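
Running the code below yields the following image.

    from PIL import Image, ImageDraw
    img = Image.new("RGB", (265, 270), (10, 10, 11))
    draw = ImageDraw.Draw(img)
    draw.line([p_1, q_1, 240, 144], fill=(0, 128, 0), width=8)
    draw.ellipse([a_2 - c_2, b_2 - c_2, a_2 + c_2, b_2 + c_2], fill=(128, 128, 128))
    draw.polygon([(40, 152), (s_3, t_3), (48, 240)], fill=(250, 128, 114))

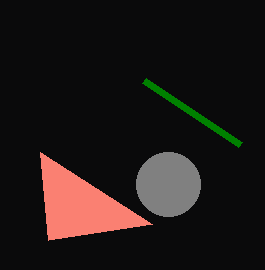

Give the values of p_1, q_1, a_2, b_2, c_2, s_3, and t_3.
p_1 = 144; q_1 = 80; a_2 = 168; b_2 = 184; c_2 = 32; s_3 = 152; t_3 = 224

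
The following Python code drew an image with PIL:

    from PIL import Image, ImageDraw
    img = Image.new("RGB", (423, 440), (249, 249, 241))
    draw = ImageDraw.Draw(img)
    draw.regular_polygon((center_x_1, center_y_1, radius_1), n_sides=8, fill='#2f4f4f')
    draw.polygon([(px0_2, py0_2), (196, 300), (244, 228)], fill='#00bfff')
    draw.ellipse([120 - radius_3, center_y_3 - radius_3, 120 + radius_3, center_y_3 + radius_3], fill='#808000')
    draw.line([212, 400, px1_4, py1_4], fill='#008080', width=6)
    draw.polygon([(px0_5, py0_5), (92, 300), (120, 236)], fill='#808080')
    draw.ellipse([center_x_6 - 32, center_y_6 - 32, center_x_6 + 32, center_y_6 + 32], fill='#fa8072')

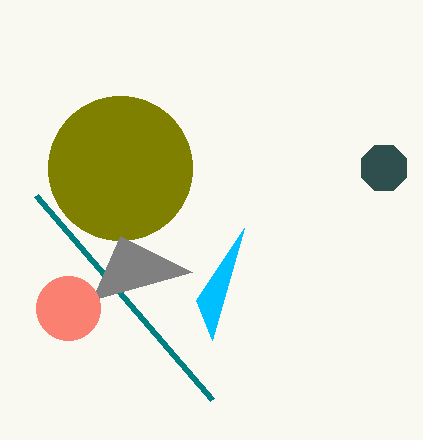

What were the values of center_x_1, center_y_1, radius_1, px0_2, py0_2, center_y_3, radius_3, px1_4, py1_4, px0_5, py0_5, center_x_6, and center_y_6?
center_x_1 = 384
center_y_1 = 168
radius_1 = 24
px0_2 = 212
py0_2 = 340
center_y_3 = 168
radius_3 = 72
px1_4 = 36
py1_4 = 196
px0_5 = 192
py0_5 = 272
center_x_6 = 68
center_y_6 = 308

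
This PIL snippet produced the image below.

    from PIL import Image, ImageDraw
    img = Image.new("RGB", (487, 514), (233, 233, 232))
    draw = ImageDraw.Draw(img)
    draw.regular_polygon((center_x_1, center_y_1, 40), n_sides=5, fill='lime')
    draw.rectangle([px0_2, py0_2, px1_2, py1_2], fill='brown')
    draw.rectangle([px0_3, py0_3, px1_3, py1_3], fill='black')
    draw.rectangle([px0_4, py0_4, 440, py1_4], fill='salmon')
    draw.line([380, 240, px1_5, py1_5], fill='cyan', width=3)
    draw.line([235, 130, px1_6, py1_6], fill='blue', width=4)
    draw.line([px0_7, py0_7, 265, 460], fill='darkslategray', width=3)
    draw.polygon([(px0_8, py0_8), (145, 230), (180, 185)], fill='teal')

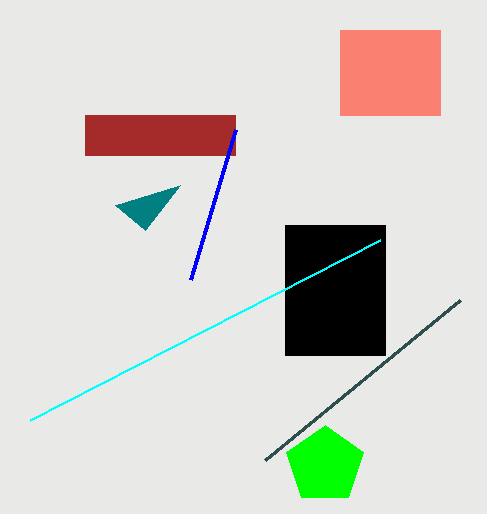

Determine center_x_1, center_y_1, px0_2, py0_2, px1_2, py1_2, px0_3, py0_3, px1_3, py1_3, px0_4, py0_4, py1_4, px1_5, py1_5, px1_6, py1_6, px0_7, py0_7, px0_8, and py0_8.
center_x_1 = 325, center_y_1 = 465, px0_2 = 85, py0_2 = 115, px1_2 = 235, py1_2 = 155, px0_3 = 285, py0_3 = 225, px1_3 = 385, py1_3 = 355, px0_4 = 340, py0_4 = 30, py1_4 = 115, px1_5 = 30, py1_5 = 420, px1_6 = 190, py1_6 = 280, px0_7 = 460, py0_7 = 300, px0_8 = 115, py0_8 = 205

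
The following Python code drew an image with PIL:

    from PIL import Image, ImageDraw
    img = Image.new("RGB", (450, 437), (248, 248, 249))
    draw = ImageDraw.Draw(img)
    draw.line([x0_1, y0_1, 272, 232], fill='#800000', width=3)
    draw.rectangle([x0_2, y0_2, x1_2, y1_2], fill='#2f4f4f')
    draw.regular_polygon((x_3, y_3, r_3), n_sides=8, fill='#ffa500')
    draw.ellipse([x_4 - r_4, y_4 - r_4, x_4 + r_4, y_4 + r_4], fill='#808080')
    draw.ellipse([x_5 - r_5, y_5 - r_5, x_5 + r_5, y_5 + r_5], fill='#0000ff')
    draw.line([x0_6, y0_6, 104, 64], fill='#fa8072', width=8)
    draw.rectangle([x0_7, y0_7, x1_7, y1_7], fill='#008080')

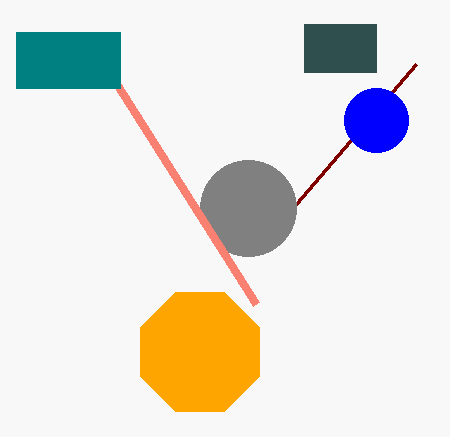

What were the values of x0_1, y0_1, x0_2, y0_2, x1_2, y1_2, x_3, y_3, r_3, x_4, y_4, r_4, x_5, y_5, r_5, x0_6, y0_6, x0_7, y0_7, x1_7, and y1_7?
x0_1 = 416
y0_1 = 64
x0_2 = 304
y0_2 = 24
x1_2 = 376
y1_2 = 72
x_3 = 200
y_3 = 352
r_3 = 64
x_4 = 248
y_4 = 208
r_4 = 48
x_5 = 376
y_5 = 120
r_5 = 32
x0_6 = 256
y0_6 = 304
x0_7 = 16
y0_7 = 32
x1_7 = 120
y1_7 = 88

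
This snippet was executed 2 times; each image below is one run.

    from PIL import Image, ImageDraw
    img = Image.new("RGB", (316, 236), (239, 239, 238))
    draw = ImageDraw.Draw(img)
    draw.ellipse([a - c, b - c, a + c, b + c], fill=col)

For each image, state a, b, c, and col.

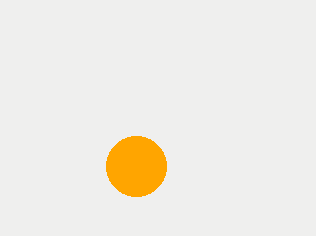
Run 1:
a = 136
b = 166
c = 30
col = 'orange'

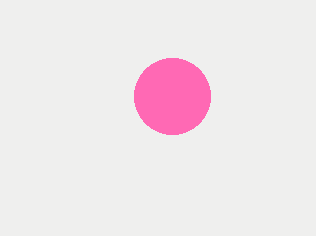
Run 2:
a = 172
b = 96
c = 38
col = 'hotpink'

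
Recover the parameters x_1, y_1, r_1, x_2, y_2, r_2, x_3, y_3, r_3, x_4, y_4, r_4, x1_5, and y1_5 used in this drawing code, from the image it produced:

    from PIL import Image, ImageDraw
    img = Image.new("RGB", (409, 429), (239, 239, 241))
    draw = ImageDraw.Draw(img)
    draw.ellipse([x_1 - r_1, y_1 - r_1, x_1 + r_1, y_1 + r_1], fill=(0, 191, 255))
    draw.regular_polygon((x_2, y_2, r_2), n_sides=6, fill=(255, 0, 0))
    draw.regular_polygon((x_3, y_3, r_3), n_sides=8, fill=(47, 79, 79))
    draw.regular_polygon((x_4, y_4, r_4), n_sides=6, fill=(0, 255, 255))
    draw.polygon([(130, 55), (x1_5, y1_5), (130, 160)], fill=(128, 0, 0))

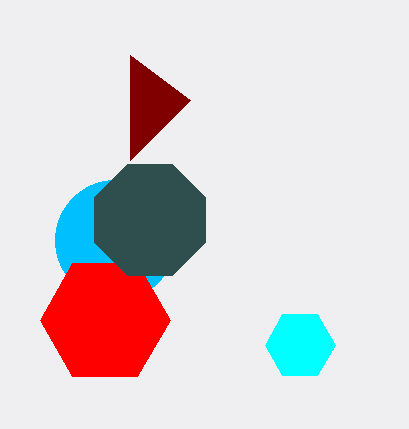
x_1 = 115; y_1 = 240; r_1 = 60; x_2 = 105; y_2 = 320; r_2 = 65; x_3 = 150; y_3 = 220; r_3 = 60; x_4 = 300; y_4 = 345; r_4 = 35; x1_5 = 190; y1_5 = 100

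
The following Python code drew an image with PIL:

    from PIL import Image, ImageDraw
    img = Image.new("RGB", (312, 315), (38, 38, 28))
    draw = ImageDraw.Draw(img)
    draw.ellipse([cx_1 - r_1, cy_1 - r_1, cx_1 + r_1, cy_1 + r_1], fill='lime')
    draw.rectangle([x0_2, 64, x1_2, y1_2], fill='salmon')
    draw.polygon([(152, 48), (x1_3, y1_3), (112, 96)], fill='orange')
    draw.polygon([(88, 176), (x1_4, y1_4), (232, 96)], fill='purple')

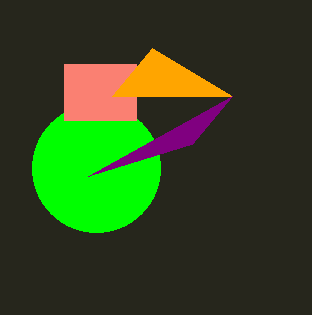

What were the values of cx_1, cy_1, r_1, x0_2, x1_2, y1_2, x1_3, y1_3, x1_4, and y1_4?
cx_1 = 96, cy_1 = 168, r_1 = 64, x0_2 = 64, x1_2 = 136, y1_2 = 120, x1_3 = 232, y1_3 = 96, x1_4 = 192, y1_4 = 144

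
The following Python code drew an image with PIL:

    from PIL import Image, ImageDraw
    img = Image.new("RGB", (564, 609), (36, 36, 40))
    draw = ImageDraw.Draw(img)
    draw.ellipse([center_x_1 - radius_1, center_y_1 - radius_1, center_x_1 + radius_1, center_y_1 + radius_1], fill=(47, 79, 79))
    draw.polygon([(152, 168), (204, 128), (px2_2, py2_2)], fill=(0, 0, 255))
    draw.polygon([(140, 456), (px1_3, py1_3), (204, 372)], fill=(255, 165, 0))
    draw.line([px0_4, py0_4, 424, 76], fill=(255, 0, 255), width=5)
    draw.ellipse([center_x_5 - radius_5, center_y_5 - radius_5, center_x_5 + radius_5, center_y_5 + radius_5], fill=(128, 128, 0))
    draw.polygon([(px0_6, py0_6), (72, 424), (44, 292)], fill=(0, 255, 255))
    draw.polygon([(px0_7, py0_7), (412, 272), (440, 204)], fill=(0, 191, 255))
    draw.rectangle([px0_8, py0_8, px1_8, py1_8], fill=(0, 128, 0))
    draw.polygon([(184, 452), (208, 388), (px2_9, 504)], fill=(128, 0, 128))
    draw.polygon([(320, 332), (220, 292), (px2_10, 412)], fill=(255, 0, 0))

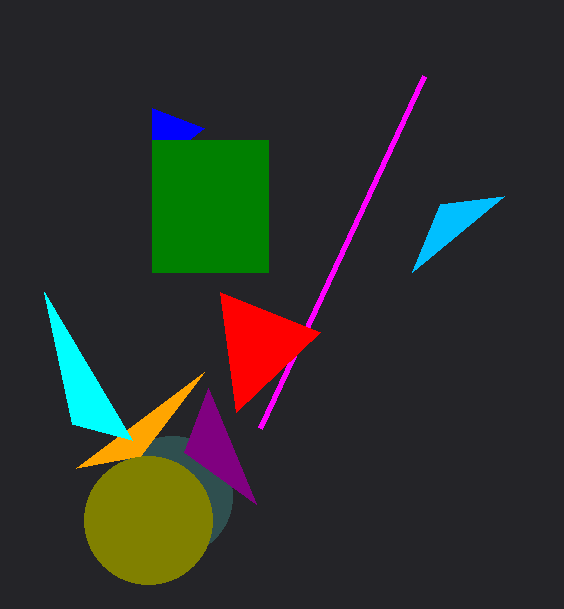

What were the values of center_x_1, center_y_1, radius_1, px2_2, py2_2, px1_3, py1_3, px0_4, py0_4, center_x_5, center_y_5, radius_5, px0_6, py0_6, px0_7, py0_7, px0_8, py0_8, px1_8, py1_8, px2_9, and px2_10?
center_x_1 = 172
center_y_1 = 496
radius_1 = 60
px2_2 = 152
py2_2 = 108
px1_3 = 76
py1_3 = 468
px0_4 = 260
py0_4 = 428
center_x_5 = 148
center_y_5 = 520
radius_5 = 64
px0_6 = 132
py0_6 = 440
px0_7 = 504
py0_7 = 196
px0_8 = 152
py0_8 = 140
px1_8 = 268
py1_8 = 272
px2_9 = 256
px2_10 = 236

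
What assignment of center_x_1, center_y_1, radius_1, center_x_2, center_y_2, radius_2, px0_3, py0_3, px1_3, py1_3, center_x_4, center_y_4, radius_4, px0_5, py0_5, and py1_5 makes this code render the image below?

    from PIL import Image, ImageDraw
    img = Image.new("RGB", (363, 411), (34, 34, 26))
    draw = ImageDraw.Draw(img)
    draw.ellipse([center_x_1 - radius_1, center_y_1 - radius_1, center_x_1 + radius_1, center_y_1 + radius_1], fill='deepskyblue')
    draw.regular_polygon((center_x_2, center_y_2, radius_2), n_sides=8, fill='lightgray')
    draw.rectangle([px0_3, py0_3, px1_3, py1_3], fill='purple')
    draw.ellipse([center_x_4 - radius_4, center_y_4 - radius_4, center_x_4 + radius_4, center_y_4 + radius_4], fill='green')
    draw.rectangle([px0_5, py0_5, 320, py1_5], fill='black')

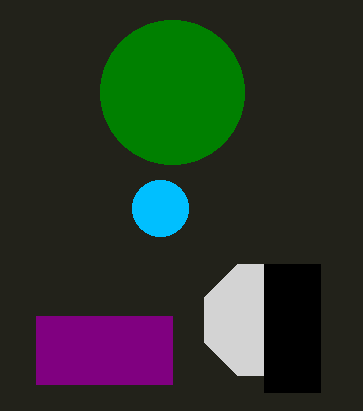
center_x_1 = 160
center_y_1 = 208
radius_1 = 28
center_x_2 = 260
center_y_2 = 320
radius_2 = 60
px0_3 = 36
py0_3 = 316
px1_3 = 172
py1_3 = 384
center_x_4 = 172
center_y_4 = 92
radius_4 = 72
px0_5 = 264
py0_5 = 264
py1_5 = 392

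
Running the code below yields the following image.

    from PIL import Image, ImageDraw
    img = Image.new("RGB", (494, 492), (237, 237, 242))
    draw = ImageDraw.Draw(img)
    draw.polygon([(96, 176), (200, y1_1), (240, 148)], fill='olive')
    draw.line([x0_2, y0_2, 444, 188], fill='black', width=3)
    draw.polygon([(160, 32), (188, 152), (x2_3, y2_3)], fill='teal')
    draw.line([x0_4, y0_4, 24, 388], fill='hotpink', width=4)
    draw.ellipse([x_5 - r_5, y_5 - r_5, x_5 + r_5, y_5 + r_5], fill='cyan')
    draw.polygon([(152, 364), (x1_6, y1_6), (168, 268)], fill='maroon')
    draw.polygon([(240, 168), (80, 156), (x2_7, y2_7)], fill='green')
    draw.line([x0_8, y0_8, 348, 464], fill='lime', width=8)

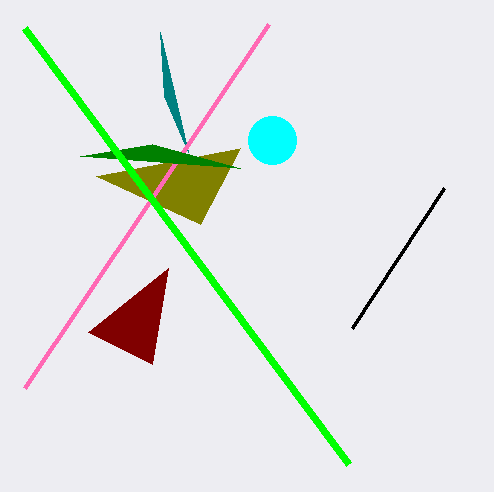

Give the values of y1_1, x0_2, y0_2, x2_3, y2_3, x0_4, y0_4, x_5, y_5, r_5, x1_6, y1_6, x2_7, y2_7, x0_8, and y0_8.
y1_1 = 224
x0_2 = 352
y0_2 = 328
x2_3 = 164
y2_3 = 96
x0_4 = 268
y0_4 = 24
x_5 = 272
y_5 = 140
r_5 = 24
x1_6 = 88
y1_6 = 332
x2_7 = 152
y2_7 = 144
x0_8 = 24
y0_8 = 28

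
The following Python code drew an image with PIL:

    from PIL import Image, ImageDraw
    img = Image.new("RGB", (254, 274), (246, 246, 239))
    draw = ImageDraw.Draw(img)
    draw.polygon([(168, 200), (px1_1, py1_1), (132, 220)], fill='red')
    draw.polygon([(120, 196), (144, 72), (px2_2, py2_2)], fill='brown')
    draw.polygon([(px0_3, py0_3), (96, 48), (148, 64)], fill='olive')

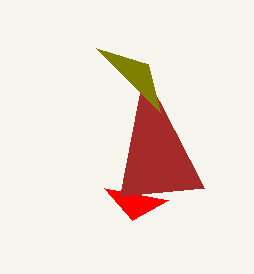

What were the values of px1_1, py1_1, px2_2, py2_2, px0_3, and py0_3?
px1_1 = 104, py1_1 = 188, px2_2 = 204, py2_2 = 188, px0_3 = 160, py0_3 = 112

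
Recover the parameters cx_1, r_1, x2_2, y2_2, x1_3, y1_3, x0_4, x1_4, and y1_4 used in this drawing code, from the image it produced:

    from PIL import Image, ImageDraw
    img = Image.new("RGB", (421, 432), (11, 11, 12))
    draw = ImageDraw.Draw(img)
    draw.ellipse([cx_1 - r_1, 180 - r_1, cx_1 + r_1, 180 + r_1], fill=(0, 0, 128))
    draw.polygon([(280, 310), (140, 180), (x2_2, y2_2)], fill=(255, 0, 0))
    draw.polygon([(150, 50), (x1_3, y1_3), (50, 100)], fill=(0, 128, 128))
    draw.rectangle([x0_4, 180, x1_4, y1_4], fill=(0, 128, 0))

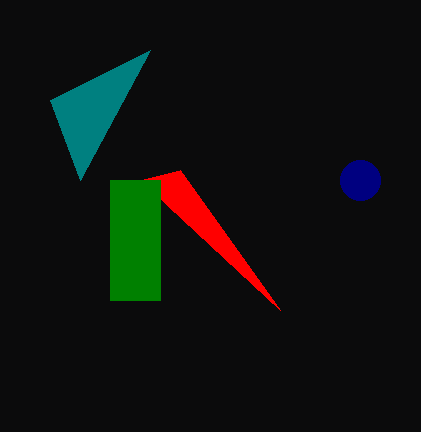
cx_1 = 360, r_1 = 20, x2_2 = 180, y2_2 = 170, x1_3 = 80, y1_3 = 180, x0_4 = 110, x1_4 = 160, y1_4 = 300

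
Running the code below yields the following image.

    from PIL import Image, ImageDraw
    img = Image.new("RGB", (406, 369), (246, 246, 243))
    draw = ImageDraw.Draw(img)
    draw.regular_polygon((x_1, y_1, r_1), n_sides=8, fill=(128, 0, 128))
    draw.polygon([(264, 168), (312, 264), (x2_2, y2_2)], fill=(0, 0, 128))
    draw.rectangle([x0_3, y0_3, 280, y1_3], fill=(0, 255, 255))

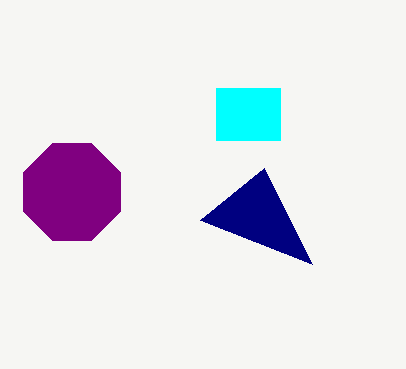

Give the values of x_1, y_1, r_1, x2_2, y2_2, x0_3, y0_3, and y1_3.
x_1 = 72
y_1 = 192
r_1 = 52
x2_2 = 200
y2_2 = 220
x0_3 = 216
y0_3 = 88
y1_3 = 140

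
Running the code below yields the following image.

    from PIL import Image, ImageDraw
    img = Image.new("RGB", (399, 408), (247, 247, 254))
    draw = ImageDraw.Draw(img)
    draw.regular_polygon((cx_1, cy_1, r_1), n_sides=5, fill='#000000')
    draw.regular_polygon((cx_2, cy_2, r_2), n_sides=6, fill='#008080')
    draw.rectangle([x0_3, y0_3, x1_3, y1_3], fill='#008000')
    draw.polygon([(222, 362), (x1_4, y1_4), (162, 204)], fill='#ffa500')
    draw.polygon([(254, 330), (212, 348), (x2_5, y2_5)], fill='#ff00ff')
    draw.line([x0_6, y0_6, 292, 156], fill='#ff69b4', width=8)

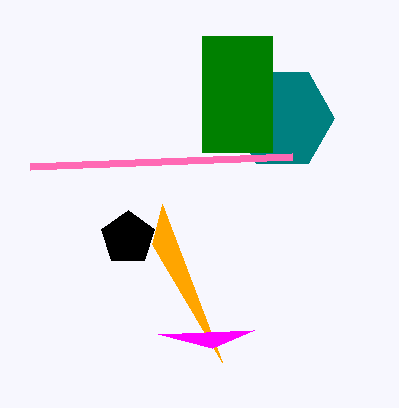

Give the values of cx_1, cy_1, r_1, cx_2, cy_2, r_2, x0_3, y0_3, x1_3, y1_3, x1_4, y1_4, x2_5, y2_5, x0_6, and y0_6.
cx_1 = 128, cy_1 = 238, r_1 = 28, cx_2 = 282, cy_2 = 118, r_2 = 52, x0_3 = 202, y0_3 = 36, x1_3 = 272, y1_3 = 152, x1_4 = 152, y1_4 = 244, x2_5 = 158, y2_5 = 334, x0_6 = 30, y0_6 = 166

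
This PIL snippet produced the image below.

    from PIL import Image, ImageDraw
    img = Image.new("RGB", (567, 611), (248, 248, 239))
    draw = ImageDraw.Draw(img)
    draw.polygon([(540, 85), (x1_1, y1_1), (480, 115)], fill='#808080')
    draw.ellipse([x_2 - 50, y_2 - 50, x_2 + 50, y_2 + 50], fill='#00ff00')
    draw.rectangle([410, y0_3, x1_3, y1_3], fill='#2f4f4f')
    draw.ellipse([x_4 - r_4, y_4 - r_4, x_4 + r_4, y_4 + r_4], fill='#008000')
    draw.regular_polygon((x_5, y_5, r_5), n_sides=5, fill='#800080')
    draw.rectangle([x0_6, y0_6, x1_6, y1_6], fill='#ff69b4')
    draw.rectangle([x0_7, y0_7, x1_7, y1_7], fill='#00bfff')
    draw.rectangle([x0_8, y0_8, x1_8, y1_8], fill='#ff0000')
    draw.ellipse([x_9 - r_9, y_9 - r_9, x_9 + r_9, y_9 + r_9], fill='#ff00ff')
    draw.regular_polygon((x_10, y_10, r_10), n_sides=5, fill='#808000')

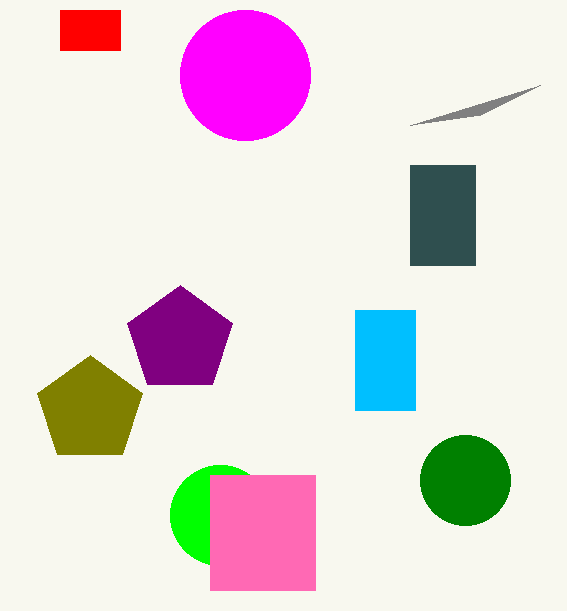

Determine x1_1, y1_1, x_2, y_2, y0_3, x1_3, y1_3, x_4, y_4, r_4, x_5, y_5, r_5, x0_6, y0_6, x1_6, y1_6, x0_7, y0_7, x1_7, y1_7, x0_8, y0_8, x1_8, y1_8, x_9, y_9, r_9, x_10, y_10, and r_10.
x1_1 = 410, y1_1 = 125, x_2 = 220, y_2 = 515, y0_3 = 165, x1_3 = 475, y1_3 = 265, x_4 = 465, y_4 = 480, r_4 = 45, x_5 = 180, y_5 = 340, r_5 = 55, x0_6 = 210, y0_6 = 475, x1_6 = 315, y1_6 = 590, x0_7 = 355, y0_7 = 310, x1_7 = 415, y1_7 = 410, x0_8 = 60, y0_8 = 10, x1_8 = 120, y1_8 = 50, x_9 = 245, y_9 = 75, r_9 = 65, x_10 = 90, y_10 = 410, r_10 = 55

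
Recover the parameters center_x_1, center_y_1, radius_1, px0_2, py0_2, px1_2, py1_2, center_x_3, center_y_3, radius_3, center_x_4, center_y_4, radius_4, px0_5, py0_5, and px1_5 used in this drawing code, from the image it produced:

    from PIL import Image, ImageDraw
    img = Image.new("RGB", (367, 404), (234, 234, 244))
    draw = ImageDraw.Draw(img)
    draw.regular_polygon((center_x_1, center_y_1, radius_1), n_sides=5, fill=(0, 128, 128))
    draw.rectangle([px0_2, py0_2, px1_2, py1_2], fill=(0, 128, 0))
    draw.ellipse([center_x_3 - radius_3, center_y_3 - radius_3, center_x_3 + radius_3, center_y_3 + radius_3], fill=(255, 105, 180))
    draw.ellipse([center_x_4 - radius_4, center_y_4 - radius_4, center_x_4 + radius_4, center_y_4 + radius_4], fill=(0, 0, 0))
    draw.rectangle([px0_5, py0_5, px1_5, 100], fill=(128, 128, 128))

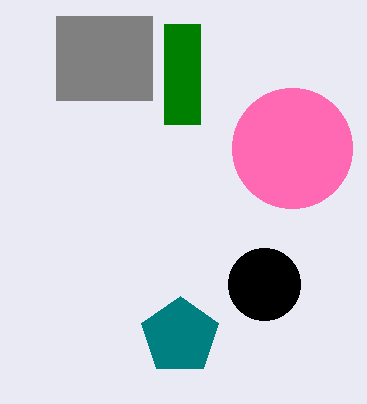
center_x_1 = 180; center_y_1 = 336; radius_1 = 40; px0_2 = 164; py0_2 = 24; px1_2 = 200; py1_2 = 124; center_x_3 = 292; center_y_3 = 148; radius_3 = 60; center_x_4 = 264; center_y_4 = 284; radius_4 = 36; px0_5 = 56; py0_5 = 16; px1_5 = 152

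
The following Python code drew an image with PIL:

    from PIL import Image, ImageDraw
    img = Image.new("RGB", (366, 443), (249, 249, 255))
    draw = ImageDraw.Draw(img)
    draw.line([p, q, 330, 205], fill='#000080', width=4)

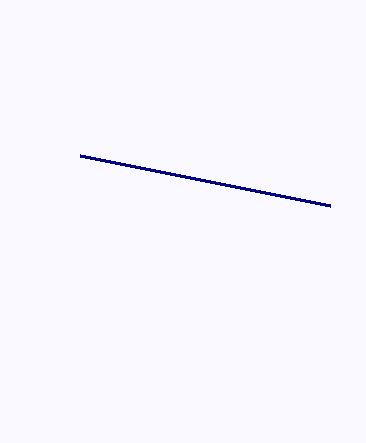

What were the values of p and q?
p = 80, q = 155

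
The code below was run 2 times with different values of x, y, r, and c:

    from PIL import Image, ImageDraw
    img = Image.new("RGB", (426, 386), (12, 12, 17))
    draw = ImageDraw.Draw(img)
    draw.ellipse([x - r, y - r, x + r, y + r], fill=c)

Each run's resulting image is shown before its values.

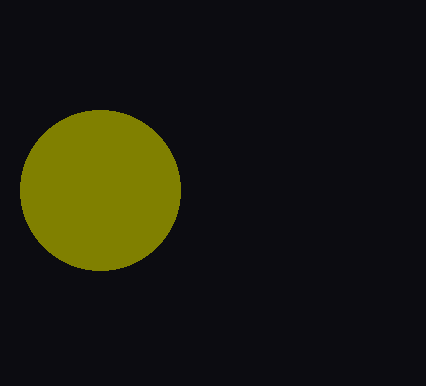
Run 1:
x = 100, y = 190, r = 80, c = 'olive'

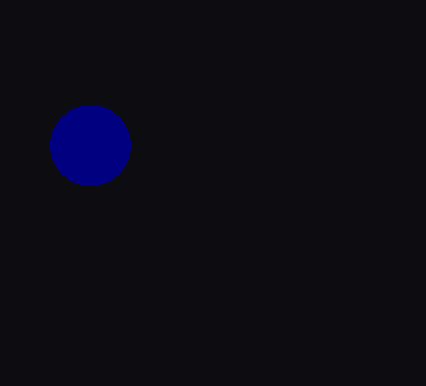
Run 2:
x = 90, y = 145, r = 40, c = 'navy'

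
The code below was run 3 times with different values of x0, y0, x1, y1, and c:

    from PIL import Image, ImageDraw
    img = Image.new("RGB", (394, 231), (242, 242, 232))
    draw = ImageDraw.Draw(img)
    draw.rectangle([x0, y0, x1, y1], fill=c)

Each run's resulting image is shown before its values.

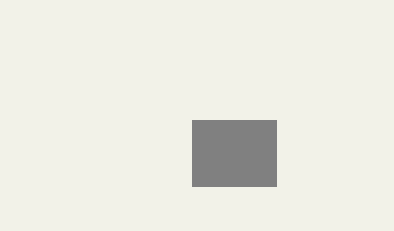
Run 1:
x0 = 192
y0 = 120
x1 = 276
y1 = 186
c = 'gray'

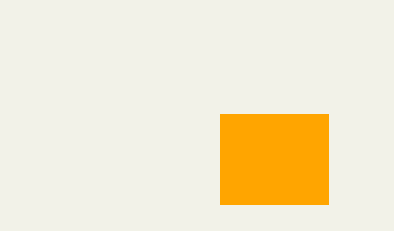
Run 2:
x0 = 220
y0 = 114
x1 = 328
y1 = 204
c = 'orange'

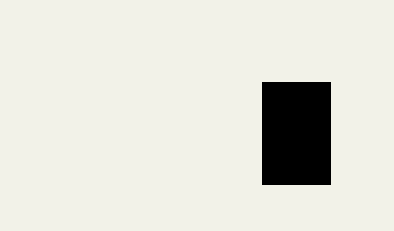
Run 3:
x0 = 262
y0 = 82
x1 = 330
y1 = 184
c = 'black'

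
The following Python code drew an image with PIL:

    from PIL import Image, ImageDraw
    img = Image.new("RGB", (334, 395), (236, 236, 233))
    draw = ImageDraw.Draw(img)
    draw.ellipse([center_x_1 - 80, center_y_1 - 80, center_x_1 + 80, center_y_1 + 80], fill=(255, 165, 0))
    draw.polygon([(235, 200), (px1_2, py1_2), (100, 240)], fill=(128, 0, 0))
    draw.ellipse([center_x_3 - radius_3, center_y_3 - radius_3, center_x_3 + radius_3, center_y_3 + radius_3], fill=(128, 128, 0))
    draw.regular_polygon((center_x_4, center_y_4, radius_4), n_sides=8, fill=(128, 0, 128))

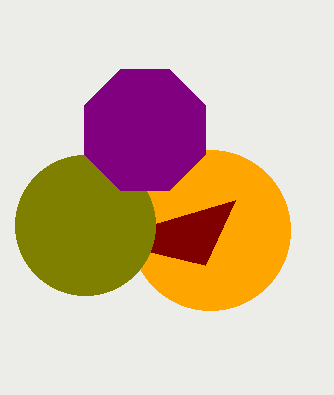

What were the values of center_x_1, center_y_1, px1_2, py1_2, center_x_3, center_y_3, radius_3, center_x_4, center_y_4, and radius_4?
center_x_1 = 210
center_y_1 = 230
px1_2 = 205
py1_2 = 265
center_x_3 = 85
center_y_3 = 225
radius_3 = 70
center_x_4 = 145
center_y_4 = 130
radius_4 = 65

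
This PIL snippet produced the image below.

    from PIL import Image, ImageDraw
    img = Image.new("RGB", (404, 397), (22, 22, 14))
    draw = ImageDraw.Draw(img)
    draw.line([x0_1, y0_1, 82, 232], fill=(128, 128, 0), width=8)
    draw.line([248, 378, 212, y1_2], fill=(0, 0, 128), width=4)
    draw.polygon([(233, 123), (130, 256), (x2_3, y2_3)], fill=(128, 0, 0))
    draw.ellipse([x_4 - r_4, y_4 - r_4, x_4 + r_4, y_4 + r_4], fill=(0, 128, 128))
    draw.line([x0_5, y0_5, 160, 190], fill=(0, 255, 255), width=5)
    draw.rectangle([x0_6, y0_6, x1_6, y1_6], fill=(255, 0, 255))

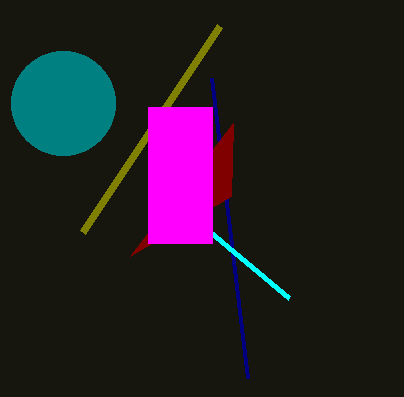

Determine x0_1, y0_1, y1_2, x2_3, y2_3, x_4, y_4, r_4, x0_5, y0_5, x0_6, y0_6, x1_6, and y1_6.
x0_1 = 219, y0_1 = 26, y1_2 = 78, x2_3 = 231, y2_3 = 196, x_4 = 63, y_4 = 103, r_4 = 52, x0_5 = 289, y0_5 = 298, x0_6 = 148, y0_6 = 107, x1_6 = 212, y1_6 = 243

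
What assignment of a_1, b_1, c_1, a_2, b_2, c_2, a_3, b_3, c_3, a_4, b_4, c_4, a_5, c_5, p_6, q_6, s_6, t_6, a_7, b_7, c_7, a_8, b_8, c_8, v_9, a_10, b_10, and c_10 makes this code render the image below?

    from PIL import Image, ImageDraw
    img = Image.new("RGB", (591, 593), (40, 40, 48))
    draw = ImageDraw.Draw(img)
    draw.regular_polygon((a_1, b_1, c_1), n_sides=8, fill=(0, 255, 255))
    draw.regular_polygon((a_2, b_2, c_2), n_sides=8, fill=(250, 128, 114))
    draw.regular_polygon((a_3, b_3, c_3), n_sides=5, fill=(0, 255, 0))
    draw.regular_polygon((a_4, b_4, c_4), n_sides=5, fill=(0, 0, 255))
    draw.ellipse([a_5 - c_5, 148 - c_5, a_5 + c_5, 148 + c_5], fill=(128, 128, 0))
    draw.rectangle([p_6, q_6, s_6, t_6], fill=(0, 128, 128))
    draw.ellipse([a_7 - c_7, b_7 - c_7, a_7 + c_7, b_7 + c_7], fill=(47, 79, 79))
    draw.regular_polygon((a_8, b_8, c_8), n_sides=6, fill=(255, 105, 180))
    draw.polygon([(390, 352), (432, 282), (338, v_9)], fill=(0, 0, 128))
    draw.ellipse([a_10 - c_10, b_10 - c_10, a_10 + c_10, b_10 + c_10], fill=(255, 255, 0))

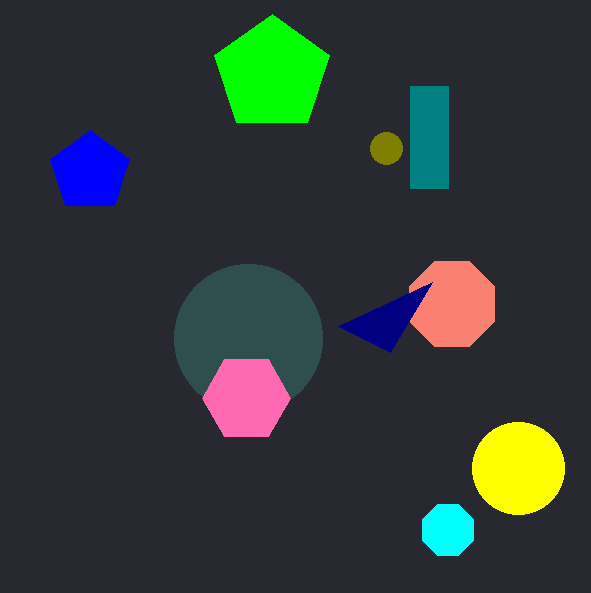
a_1 = 448
b_1 = 530
c_1 = 28
a_2 = 452
b_2 = 304
c_2 = 46
a_3 = 272
b_3 = 74
c_3 = 60
a_4 = 90
b_4 = 172
c_4 = 42
a_5 = 386
c_5 = 16
p_6 = 410
q_6 = 86
s_6 = 448
t_6 = 188
a_7 = 248
b_7 = 338
c_7 = 74
a_8 = 246
b_8 = 398
c_8 = 44
v_9 = 326
a_10 = 518
b_10 = 468
c_10 = 46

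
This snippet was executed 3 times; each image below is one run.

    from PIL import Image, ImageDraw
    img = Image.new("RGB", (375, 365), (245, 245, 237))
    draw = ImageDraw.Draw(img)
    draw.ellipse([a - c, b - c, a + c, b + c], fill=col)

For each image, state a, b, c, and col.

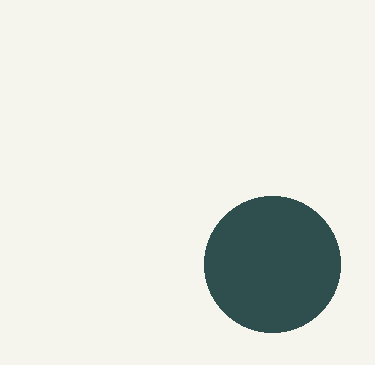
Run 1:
a = 272
b = 264
c = 68
col = 'darkslategray'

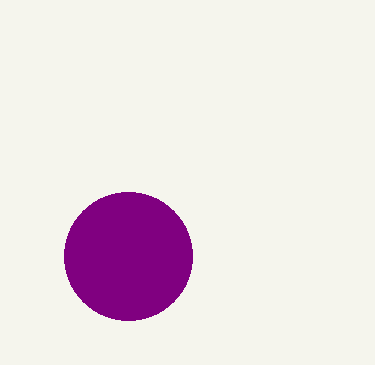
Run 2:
a = 128
b = 256
c = 64
col = 'purple'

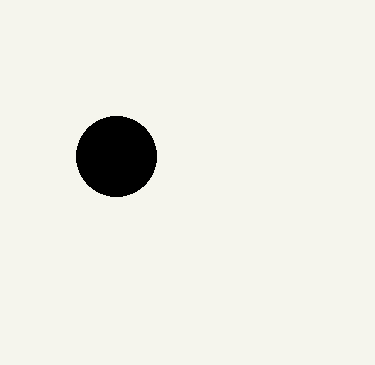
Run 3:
a = 116
b = 156
c = 40
col = 'black'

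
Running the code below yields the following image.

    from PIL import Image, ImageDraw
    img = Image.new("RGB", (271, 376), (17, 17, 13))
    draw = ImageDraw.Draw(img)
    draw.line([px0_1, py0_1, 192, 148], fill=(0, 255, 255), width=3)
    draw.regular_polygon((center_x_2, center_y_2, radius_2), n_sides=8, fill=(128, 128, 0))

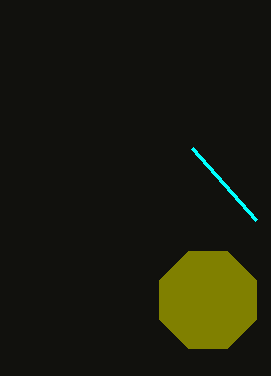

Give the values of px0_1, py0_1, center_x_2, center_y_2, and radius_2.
px0_1 = 256
py0_1 = 220
center_x_2 = 208
center_y_2 = 300
radius_2 = 52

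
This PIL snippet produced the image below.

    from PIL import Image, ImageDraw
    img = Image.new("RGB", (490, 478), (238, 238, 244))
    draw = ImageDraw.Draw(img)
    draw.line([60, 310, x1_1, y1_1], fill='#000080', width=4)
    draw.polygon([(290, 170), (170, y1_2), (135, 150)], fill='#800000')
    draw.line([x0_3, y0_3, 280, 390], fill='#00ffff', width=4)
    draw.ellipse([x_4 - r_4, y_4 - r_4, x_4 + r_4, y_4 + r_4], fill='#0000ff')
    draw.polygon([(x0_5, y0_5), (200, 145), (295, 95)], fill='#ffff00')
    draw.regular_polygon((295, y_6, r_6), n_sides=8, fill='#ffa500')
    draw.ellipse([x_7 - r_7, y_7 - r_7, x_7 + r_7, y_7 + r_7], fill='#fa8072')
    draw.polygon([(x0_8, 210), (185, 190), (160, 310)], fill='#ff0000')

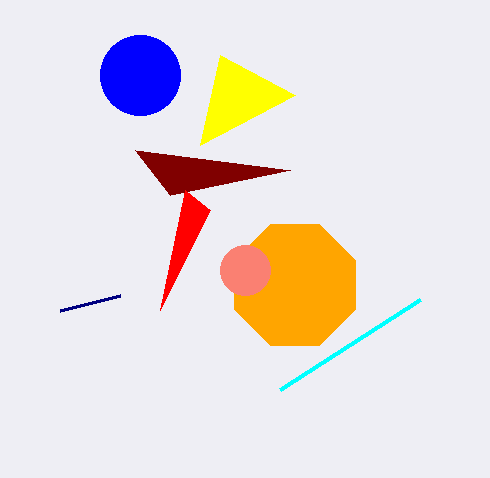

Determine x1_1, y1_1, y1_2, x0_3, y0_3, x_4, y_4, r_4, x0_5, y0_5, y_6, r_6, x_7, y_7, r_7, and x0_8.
x1_1 = 120, y1_1 = 295, y1_2 = 195, x0_3 = 420, y0_3 = 300, x_4 = 140, y_4 = 75, r_4 = 40, x0_5 = 220, y0_5 = 55, y_6 = 285, r_6 = 65, x_7 = 245, y_7 = 270, r_7 = 25, x0_8 = 210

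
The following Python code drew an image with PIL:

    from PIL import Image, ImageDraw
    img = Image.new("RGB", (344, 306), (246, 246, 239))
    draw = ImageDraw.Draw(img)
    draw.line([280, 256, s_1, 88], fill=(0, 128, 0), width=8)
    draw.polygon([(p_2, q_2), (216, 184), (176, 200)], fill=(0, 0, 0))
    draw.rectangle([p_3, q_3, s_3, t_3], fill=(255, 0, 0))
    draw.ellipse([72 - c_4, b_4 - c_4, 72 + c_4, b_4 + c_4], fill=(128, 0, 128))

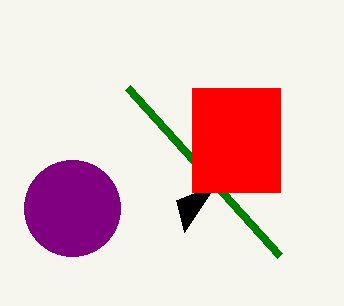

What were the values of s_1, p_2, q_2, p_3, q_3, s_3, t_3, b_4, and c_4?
s_1 = 128; p_2 = 184; q_2 = 232; p_3 = 192; q_3 = 88; s_3 = 280; t_3 = 192; b_4 = 208; c_4 = 48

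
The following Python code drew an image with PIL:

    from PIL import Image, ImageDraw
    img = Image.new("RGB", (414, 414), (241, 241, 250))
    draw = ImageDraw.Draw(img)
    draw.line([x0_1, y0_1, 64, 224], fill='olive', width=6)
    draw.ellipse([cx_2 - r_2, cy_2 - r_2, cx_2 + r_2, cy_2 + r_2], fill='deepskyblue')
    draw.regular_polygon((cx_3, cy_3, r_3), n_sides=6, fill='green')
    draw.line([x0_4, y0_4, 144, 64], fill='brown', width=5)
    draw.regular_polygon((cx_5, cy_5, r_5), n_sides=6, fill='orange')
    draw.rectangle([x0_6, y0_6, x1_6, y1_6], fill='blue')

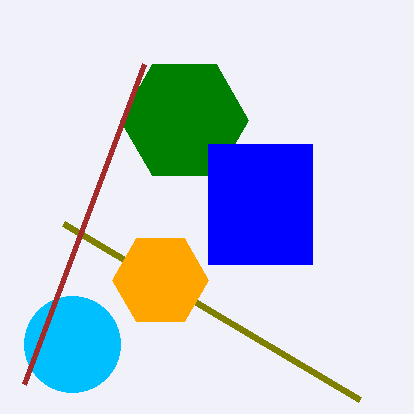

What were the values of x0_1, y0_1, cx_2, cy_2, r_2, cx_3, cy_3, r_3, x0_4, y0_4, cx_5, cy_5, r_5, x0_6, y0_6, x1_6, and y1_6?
x0_1 = 360, y0_1 = 400, cx_2 = 72, cy_2 = 344, r_2 = 48, cx_3 = 184, cy_3 = 120, r_3 = 64, x0_4 = 24, y0_4 = 384, cx_5 = 160, cy_5 = 280, r_5 = 48, x0_6 = 208, y0_6 = 144, x1_6 = 312, y1_6 = 264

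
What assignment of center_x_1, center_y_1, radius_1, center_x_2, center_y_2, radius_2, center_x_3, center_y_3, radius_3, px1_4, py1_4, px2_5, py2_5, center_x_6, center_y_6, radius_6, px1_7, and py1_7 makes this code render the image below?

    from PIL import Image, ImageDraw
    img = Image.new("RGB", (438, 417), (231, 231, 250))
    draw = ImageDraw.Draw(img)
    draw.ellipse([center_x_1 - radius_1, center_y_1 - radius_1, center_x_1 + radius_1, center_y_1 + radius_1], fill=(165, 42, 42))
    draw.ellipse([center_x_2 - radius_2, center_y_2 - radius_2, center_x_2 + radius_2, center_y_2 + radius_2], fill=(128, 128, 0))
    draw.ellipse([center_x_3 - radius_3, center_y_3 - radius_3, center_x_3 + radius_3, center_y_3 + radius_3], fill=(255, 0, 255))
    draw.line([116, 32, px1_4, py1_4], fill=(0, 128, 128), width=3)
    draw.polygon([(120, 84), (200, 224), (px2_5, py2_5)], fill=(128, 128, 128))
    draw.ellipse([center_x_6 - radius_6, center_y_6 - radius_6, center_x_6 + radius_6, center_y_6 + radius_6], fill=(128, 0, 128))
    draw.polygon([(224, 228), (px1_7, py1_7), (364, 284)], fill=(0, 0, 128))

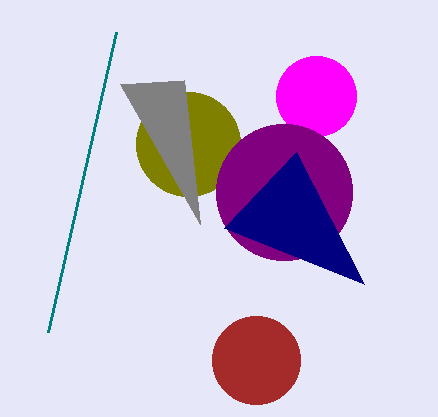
center_x_1 = 256
center_y_1 = 360
radius_1 = 44
center_x_2 = 188
center_y_2 = 144
radius_2 = 52
center_x_3 = 316
center_y_3 = 96
radius_3 = 40
px1_4 = 48
py1_4 = 332
px2_5 = 184
py2_5 = 80
center_x_6 = 284
center_y_6 = 192
radius_6 = 68
px1_7 = 296
py1_7 = 152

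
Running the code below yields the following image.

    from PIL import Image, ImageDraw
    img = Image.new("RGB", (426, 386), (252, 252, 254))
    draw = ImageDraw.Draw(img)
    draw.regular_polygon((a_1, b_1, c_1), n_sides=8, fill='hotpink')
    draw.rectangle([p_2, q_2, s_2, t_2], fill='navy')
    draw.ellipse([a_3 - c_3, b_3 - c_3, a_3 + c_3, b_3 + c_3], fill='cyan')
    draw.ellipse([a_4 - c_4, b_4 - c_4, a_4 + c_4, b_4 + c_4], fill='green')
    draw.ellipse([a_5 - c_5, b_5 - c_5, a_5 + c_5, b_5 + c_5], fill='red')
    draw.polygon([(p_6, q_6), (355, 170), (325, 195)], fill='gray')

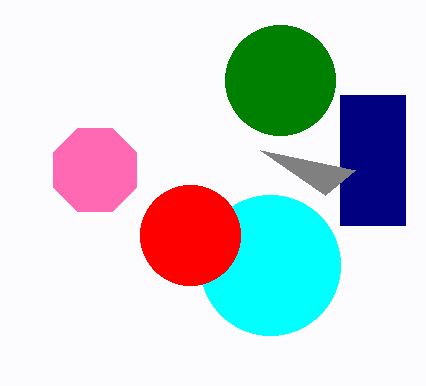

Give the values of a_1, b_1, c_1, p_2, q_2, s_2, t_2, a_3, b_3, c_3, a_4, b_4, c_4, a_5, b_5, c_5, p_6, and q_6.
a_1 = 95; b_1 = 170; c_1 = 45; p_2 = 340; q_2 = 95; s_2 = 405; t_2 = 225; a_3 = 270; b_3 = 265; c_3 = 70; a_4 = 280; b_4 = 80; c_4 = 55; a_5 = 190; b_5 = 235; c_5 = 50; p_6 = 260; q_6 = 150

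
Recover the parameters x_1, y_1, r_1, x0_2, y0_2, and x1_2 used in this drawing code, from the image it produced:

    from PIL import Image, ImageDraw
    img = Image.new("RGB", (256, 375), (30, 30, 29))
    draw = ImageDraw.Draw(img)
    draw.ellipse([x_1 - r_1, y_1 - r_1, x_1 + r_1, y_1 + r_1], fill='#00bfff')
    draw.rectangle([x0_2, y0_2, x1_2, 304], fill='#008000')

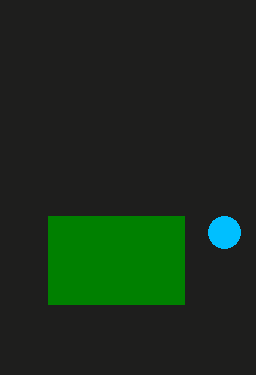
x_1 = 224, y_1 = 232, r_1 = 16, x0_2 = 48, y0_2 = 216, x1_2 = 184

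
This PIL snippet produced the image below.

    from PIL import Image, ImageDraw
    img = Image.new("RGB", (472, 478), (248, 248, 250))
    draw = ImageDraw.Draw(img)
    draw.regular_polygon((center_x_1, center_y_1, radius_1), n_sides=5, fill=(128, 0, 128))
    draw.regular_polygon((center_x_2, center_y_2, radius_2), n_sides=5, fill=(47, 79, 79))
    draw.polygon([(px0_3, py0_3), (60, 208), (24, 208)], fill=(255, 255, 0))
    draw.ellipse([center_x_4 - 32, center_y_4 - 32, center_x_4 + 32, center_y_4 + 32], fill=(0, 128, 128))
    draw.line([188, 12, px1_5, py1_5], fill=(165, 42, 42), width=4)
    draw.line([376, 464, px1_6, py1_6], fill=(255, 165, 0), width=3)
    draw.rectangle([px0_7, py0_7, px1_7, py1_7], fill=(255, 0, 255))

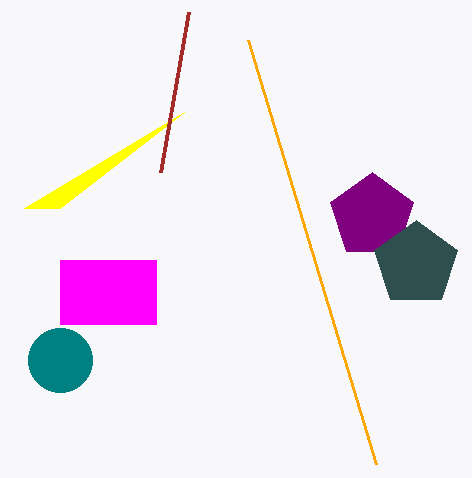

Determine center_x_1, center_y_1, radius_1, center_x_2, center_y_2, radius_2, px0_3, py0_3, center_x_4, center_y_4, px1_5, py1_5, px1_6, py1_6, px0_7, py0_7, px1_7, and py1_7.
center_x_1 = 372, center_y_1 = 216, radius_1 = 44, center_x_2 = 416, center_y_2 = 264, radius_2 = 44, px0_3 = 184, py0_3 = 112, center_x_4 = 60, center_y_4 = 360, px1_5 = 160, py1_5 = 172, px1_6 = 248, py1_6 = 40, px0_7 = 60, py0_7 = 260, px1_7 = 156, py1_7 = 324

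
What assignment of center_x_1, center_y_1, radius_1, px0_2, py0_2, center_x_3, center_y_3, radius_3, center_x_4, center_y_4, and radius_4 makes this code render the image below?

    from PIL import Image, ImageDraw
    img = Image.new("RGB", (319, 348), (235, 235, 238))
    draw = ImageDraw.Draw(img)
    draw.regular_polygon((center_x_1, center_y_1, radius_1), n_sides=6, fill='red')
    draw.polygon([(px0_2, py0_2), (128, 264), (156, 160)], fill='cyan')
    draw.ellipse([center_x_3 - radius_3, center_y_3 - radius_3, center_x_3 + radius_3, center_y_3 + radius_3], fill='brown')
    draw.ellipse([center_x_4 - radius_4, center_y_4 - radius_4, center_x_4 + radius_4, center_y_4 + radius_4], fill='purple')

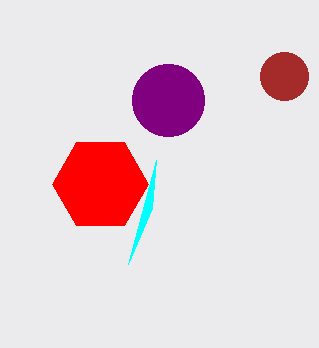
center_x_1 = 100; center_y_1 = 184; radius_1 = 48; px0_2 = 152; py0_2 = 208; center_x_3 = 284; center_y_3 = 76; radius_3 = 24; center_x_4 = 168; center_y_4 = 100; radius_4 = 36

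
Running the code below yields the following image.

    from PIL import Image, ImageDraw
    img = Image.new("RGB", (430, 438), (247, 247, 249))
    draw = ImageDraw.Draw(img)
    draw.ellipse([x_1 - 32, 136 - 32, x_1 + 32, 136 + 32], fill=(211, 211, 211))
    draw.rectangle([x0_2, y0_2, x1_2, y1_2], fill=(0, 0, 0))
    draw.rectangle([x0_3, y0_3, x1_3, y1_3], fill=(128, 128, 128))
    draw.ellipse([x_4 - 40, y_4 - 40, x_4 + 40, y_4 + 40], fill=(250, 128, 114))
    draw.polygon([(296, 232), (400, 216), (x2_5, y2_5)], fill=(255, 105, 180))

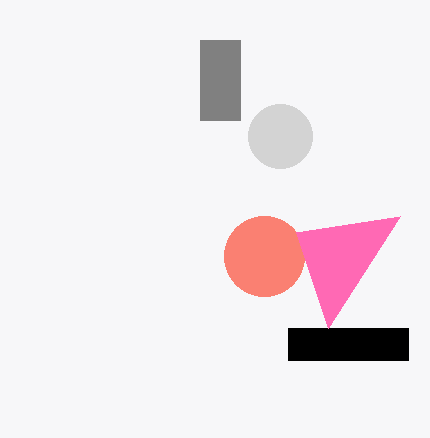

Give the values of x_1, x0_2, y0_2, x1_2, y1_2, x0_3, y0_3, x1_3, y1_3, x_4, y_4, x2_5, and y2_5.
x_1 = 280; x0_2 = 288; y0_2 = 328; x1_2 = 408; y1_2 = 360; x0_3 = 200; y0_3 = 40; x1_3 = 240; y1_3 = 120; x_4 = 264; y_4 = 256; x2_5 = 328; y2_5 = 328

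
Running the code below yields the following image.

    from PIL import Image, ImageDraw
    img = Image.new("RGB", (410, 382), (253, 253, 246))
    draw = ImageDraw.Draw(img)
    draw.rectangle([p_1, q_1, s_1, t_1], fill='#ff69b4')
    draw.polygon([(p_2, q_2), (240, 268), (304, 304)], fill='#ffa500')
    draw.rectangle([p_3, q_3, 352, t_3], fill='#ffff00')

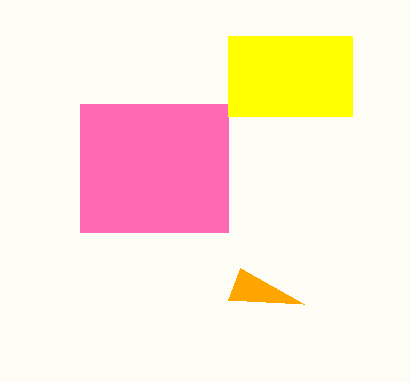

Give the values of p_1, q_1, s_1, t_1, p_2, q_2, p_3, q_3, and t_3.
p_1 = 80; q_1 = 104; s_1 = 228; t_1 = 232; p_2 = 228; q_2 = 300; p_3 = 228; q_3 = 36; t_3 = 116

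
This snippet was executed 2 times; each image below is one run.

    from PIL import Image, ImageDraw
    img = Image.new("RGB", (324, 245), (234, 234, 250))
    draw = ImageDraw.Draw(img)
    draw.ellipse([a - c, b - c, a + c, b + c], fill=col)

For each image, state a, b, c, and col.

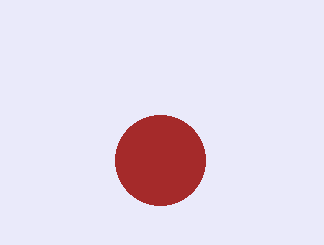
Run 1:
a = 160, b = 160, c = 45, col = 'brown'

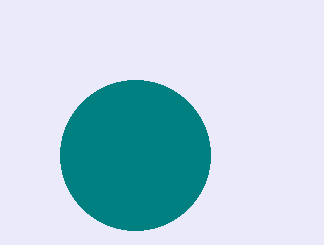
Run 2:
a = 135, b = 155, c = 75, col = 'teal'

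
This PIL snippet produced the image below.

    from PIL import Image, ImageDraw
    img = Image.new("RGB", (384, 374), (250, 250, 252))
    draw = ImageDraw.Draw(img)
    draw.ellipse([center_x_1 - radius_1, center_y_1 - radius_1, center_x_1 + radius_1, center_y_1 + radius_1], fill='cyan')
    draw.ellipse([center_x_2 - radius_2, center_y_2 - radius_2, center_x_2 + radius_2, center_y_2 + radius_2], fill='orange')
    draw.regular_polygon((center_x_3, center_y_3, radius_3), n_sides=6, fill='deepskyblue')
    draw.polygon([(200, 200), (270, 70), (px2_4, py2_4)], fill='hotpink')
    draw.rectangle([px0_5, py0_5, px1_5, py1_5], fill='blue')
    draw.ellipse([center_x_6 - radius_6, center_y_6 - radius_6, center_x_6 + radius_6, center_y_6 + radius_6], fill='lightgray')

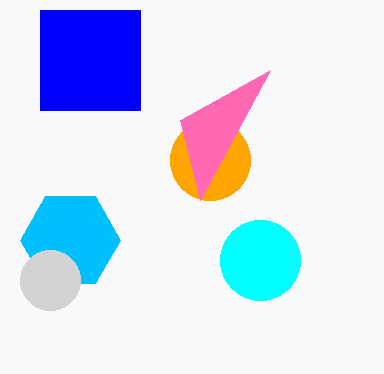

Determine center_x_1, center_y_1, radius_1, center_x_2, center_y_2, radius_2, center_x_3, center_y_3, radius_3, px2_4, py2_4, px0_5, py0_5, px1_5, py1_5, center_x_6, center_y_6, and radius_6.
center_x_1 = 260
center_y_1 = 260
radius_1 = 40
center_x_2 = 210
center_y_2 = 160
radius_2 = 40
center_x_3 = 70
center_y_3 = 240
radius_3 = 50
px2_4 = 180
py2_4 = 120
px0_5 = 40
py0_5 = 10
px1_5 = 140
py1_5 = 110
center_x_6 = 50
center_y_6 = 280
radius_6 = 30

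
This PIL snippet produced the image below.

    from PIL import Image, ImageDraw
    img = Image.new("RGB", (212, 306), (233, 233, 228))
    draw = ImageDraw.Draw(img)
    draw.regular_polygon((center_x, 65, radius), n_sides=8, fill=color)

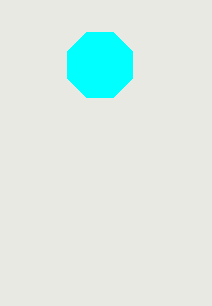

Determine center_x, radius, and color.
center_x = 100; radius = 35; color = 'cyan'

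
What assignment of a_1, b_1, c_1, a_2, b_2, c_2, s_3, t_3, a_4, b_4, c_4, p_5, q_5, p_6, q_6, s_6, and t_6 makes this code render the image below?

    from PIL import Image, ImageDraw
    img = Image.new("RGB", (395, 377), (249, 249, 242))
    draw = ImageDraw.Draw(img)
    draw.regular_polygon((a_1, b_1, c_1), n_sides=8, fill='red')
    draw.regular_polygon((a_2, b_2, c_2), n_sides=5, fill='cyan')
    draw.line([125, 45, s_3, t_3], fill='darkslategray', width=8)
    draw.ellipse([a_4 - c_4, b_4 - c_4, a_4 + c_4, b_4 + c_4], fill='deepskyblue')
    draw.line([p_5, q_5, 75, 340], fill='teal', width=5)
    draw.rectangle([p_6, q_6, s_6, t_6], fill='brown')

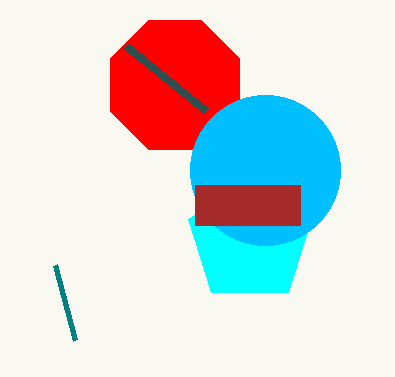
a_1 = 175, b_1 = 85, c_1 = 70, a_2 = 250, b_2 = 240, c_2 = 65, s_3 = 205, t_3 = 110, a_4 = 265, b_4 = 170, c_4 = 75, p_5 = 55, q_5 = 265, p_6 = 195, q_6 = 185, s_6 = 300, t_6 = 225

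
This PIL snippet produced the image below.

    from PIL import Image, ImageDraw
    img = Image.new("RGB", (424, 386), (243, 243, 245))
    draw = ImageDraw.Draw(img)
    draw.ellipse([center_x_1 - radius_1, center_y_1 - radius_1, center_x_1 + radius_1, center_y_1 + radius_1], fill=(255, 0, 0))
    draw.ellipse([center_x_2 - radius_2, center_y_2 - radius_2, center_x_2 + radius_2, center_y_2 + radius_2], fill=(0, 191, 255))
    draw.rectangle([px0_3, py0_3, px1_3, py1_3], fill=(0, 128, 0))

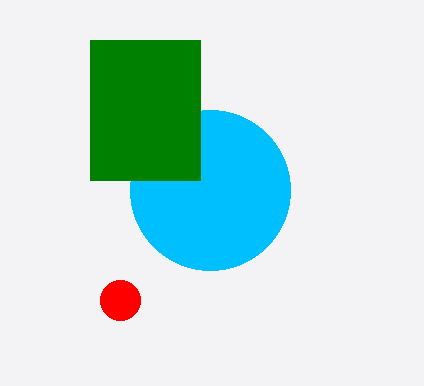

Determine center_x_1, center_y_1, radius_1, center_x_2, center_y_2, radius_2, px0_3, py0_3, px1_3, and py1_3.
center_x_1 = 120
center_y_1 = 300
radius_1 = 20
center_x_2 = 210
center_y_2 = 190
radius_2 = 80
px0_3 = 90
py0_3 = 40
px1_3 = 200
py1_3 = 180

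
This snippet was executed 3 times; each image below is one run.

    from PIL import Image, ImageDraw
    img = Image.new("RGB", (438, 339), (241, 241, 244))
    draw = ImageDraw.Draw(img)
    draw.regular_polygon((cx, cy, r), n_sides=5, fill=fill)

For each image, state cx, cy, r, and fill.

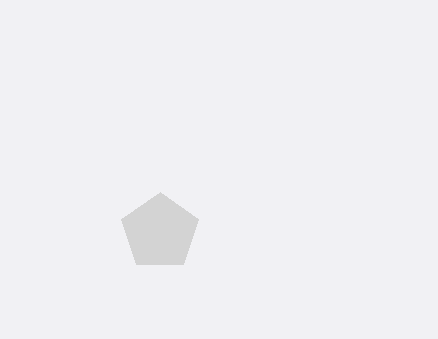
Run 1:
cx = 160, cy = 232, r = 40, fill = 'lightgray'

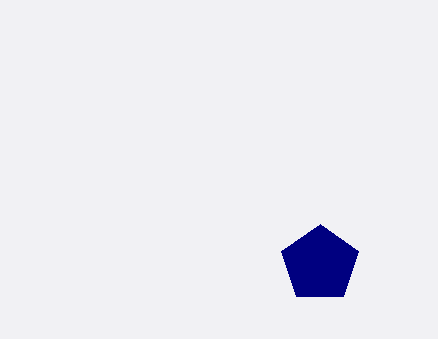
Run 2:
cx = 320, cy = 264, r = 40, fill = 'navy'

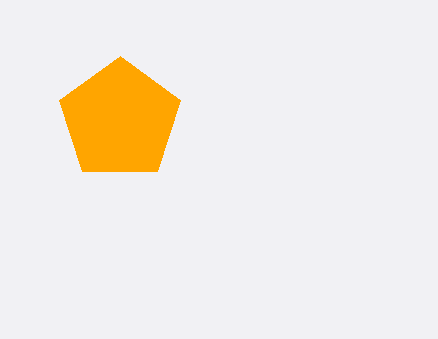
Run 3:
cx = 120, cy = 120, r = 64, fill = 'orange'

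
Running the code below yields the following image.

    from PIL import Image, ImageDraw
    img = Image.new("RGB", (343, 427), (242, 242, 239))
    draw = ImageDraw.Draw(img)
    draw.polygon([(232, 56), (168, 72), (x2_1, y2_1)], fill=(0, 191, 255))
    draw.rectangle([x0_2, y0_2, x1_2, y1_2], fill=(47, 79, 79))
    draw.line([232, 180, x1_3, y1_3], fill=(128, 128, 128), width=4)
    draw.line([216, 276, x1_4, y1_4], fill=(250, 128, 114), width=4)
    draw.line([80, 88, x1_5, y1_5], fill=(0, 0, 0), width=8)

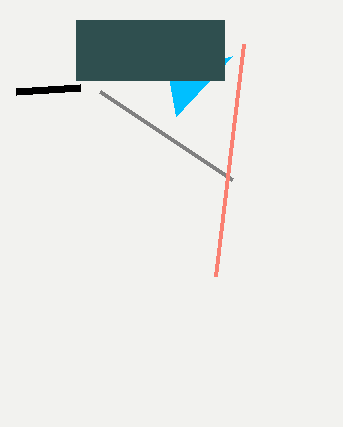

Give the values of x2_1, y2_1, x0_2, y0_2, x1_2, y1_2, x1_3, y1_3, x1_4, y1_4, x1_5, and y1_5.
x2_1 = 176
y2_1 = 116
x0_2 = 76
y0_2 = 20
x1_2 = 224
y1_2 = 80
x1_3 = 100
y1_3 = 92
x1_4 = 244
y1_4 = 44
x1_5 = 16
y1_5 = 92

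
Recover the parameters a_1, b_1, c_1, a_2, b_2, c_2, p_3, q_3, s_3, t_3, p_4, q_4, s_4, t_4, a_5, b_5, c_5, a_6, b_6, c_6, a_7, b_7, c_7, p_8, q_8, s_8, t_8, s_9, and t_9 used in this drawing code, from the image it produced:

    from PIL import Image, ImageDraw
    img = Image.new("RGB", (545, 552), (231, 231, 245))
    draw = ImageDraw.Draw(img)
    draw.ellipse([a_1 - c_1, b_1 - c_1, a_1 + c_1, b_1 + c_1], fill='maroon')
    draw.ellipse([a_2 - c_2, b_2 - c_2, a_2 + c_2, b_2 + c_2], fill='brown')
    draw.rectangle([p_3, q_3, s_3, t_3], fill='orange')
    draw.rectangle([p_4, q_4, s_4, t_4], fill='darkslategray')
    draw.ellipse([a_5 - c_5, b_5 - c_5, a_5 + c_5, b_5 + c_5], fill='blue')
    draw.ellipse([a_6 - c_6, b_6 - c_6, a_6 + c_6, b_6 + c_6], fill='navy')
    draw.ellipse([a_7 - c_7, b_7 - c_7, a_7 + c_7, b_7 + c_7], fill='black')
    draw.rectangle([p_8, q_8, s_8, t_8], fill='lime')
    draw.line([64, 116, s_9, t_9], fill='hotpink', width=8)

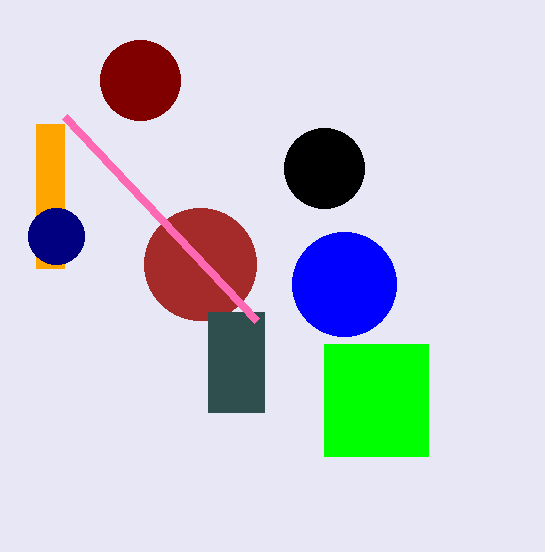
a_1 = 140; b_1 = 80; c_1 = 40; a_2 = 200; b_2 = 264; c_2 = 56; p_3 = 36; q_3 = 124; s_3 = 64; t_3 = 268; p_4 = 208; q_4 = 312; s_4 = 264; t_4 = 412; a_5 = 344; b_5 = 284; c_5 = 52; a_6 = 56; b_6 = 236; c_6 = 28; a_7 = 324; b_7 = 168; c_7 = 40; p_8 = 324; q_8 = 344; s_8 = 428; t_8 = 456; s_9 = 256; t_9 = 320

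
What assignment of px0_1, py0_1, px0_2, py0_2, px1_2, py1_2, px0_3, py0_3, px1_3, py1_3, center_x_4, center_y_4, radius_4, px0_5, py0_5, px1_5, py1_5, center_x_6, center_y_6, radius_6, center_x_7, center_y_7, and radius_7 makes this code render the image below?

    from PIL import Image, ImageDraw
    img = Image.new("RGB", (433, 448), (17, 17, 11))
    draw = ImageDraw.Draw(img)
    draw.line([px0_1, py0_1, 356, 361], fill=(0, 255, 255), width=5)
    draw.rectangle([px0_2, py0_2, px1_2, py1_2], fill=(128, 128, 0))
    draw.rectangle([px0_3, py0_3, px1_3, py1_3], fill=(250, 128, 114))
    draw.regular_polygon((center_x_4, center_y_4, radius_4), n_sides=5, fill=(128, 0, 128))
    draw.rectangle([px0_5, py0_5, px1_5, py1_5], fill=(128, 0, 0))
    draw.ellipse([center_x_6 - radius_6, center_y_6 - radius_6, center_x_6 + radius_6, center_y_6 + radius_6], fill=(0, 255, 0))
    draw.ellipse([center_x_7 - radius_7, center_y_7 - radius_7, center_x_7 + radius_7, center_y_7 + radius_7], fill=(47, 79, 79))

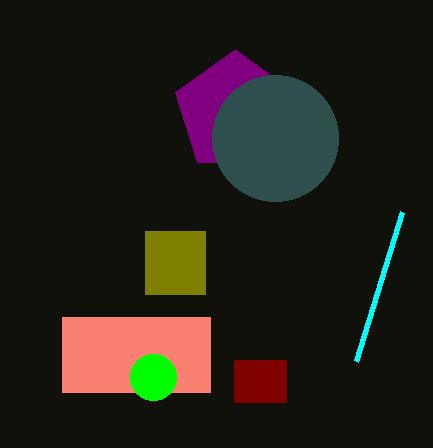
px0_1 = 402
py0_1 = 212
px0_2 = 145
py0_2 = 231
px1_2 = 205
py1_2 = 294
px0_3 = 62
py0_3 = 317
px1_3 = 210
py1_3 = 392
center_x_4 = 235
center_y_4 = 112
radius_4 = 63
px0_5 = 234
py0_5 = 360
px1_5 = 286
py1_5 = 402
center_x_6 = 153
center_y_6 = 377
radius_6 = 23
center_x_7 = 275
center_y_7 = 138
radius_7 = 63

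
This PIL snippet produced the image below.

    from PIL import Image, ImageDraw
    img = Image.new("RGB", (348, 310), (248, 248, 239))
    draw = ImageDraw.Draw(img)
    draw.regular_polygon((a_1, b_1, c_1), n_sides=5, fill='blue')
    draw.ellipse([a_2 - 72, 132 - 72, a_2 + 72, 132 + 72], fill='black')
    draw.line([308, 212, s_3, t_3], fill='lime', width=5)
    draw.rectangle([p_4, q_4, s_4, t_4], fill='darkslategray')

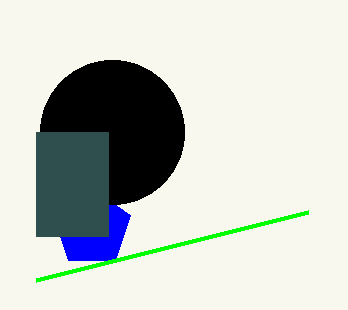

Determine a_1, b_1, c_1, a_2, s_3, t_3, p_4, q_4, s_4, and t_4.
a_1 = 92
b_1 = 228
c_1 = 40
a_2 = 112
s_3 = 36
t_3 = 280
p_4 = 36
q_4 = 132
s_4 = 108
t_4 = 236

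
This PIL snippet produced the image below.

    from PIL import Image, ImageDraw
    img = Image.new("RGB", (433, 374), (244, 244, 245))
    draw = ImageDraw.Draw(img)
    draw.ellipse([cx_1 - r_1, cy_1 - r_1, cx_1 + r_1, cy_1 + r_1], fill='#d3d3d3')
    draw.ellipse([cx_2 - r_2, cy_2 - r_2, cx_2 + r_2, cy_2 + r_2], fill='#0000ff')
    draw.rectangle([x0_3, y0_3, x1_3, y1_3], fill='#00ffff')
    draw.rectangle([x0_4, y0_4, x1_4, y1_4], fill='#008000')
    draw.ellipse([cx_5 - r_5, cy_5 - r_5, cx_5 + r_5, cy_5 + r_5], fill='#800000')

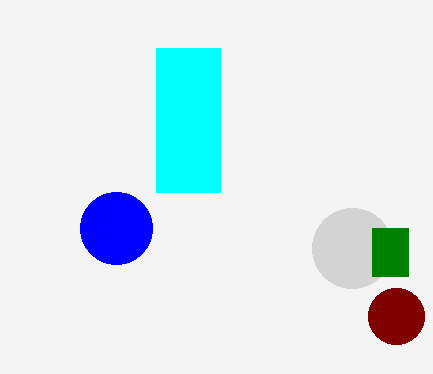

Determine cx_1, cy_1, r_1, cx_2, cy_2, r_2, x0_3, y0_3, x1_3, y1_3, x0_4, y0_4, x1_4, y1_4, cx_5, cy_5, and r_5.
cx_1 = 352; cy_1 = 248; r_1 = 40; cx_2 = 116; cy_2 = 228; r_2 = 36; x0_3 = 156; y0_3 = 48; x1_3 = 220; y1_3 = 192; x0_4 = 372; y0_4 = 228; x1_4 = 408; y1_4 = 276; cx_5 = 396; cy_5 = 316; r_5 = 28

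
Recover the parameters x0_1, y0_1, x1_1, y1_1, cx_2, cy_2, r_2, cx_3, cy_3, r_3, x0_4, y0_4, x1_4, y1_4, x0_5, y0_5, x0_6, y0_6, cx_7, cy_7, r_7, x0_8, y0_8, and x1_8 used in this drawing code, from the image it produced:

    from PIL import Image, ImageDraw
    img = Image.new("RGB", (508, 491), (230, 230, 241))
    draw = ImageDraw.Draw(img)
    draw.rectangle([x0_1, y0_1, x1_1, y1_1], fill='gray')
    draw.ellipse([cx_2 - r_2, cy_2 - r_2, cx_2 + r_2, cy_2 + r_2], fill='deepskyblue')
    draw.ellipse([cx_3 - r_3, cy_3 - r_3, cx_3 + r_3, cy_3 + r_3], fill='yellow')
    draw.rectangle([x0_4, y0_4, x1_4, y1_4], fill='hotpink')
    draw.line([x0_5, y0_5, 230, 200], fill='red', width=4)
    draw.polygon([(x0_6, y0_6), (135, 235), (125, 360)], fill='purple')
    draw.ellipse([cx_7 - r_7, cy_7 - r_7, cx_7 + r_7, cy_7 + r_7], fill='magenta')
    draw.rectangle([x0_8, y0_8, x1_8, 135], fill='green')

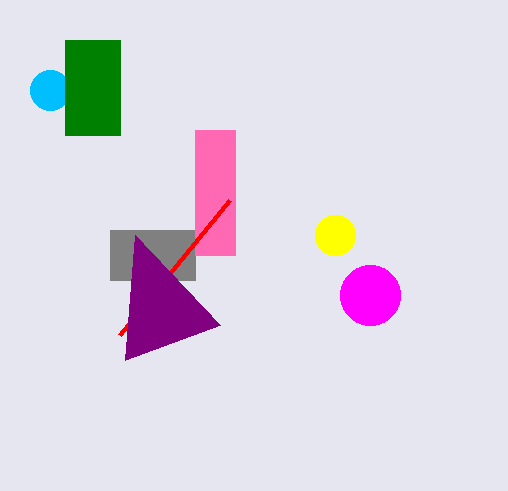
x0_1 = 110; y0_1 = 230; x1_1 = 195; y1_1 = 280; cx_2 = 50; cy_2 = 90; r_2 = 20; cx_3 = 335; cy_3 = 235; r_3 = 20; x0_4 = 195; y0_4 = 130; x1_4 = 235; y1_4 = 255; x0_5 = 120; y0_5 = 335; x0_6 = 220; y0_6 = 325; cx_7 = 370; cy_7 = 295; r_7 = 30; x0_8 = 65; y0_8 = 40; x1_8 = 120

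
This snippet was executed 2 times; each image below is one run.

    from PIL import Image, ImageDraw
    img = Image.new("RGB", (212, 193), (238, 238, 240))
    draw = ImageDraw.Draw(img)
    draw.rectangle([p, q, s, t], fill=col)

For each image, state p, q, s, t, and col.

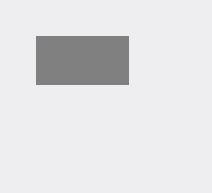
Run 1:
p = 36
q = 36
s = 128
t = 84
col = 'gray'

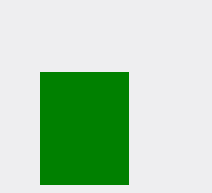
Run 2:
p = 40
q = 72
s = 128
t = 184
col = 'green'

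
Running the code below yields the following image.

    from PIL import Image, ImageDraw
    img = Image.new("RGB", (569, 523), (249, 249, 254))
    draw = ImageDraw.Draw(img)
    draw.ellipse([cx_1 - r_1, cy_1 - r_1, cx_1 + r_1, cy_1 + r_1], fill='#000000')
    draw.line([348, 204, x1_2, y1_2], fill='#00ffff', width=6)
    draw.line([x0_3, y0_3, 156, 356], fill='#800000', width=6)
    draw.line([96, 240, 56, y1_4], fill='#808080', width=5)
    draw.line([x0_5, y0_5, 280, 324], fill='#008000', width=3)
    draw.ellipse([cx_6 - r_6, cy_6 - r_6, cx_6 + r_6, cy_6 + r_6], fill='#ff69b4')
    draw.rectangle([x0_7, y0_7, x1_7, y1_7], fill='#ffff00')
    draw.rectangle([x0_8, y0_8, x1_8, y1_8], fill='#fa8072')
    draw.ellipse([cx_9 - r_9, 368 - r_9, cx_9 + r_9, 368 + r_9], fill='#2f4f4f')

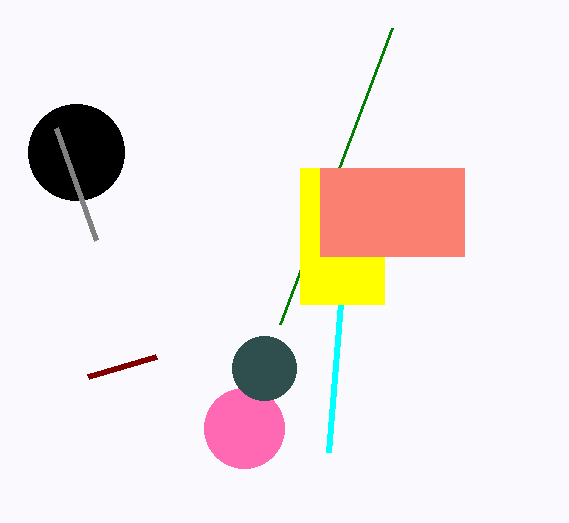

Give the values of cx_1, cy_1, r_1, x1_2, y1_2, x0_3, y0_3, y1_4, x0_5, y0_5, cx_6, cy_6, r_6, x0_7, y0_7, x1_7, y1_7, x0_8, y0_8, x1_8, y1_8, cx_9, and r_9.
cx_1 = 76
cy_1 = 152
r_1 = 48
x1_2 = 328
y1_2 = 452
x0_3 = 88
y0_3 = 376
y1_4 = 128
x0_5 = 392
y0_5 = 28
cx_6 = 244
cy_6 = 428
r_6 = 40
x0_7 = 300
y0_7 = 168
x1_7 = 384
y1_7 = 304
x0_8 = 320
y0_8 = 168
x1_8 = 464
y1_8 = 256
cx_9 = 264
r_9 = 32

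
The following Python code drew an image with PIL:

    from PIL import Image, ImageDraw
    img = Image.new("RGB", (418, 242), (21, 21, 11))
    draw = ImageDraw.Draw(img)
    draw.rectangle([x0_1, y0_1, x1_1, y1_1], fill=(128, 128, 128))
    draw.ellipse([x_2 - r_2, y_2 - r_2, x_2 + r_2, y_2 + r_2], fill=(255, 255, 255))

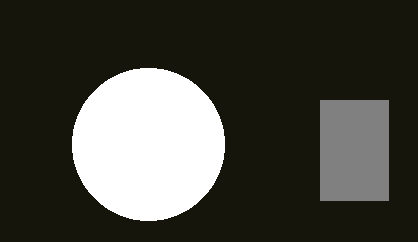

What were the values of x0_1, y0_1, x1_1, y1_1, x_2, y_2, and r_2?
x0_1 = 320
y0_1 = 100
x1_1 = 388
y1_1 = 200
x_2 = 148
y_2 = 144
r_2 = 76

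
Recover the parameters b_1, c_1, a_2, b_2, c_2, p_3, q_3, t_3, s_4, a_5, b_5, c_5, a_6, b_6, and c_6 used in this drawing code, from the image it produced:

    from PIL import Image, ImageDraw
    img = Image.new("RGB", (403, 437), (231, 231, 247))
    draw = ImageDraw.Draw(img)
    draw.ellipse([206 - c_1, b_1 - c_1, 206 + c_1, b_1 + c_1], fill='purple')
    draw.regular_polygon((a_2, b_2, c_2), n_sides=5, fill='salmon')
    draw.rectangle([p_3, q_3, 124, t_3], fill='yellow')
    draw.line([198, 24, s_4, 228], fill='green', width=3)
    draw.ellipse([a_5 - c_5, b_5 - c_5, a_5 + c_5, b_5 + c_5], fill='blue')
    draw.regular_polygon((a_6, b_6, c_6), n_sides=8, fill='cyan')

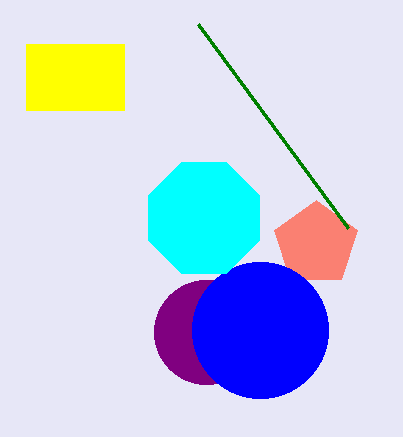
b_1 = 332, c_1 = 52, a_2 = 316, b_2 = 244, c_2 = 44, p_3 = 26, q_3 = 44, t_3 = 110, s_4 = 348, a_5 = 260, b_5 = 330, c_5 = 68, a_6 = 204, b_6 = 218, c_6 = 60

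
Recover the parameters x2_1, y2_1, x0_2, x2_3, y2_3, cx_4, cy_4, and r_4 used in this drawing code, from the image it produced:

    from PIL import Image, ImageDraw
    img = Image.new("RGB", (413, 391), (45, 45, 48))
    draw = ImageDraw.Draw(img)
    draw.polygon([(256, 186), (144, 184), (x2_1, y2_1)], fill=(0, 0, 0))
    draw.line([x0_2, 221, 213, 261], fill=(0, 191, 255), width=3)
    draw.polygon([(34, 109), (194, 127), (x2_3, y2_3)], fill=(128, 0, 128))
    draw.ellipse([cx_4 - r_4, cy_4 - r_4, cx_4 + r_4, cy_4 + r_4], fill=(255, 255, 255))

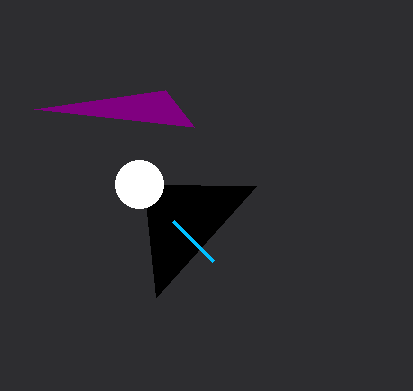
x2_1 = 156, y2_1 = 297, x0_2 = 173, x2_3 = 165, y2_3 = 90, cx_4 = 139, cy_4 = 184, r_4 = 24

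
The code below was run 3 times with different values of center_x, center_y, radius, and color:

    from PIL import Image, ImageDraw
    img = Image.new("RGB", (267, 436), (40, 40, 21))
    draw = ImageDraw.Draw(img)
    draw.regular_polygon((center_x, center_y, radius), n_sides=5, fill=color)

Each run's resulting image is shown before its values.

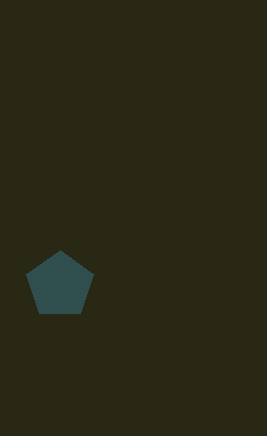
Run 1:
center_x = 60; center_y = 285; radius = 35; color = 'darkslategray'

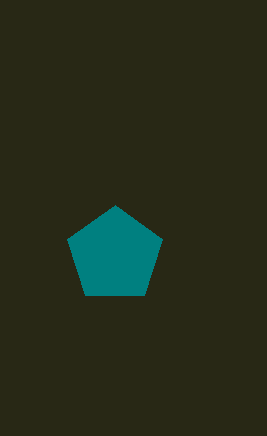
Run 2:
center_x = 115
center_y = 255
radius = 50
color = 'teal'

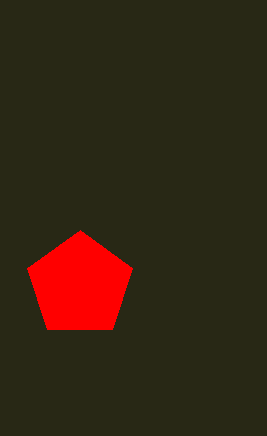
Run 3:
center_x = 80
center_y = 285
radius = 55
color = 'red'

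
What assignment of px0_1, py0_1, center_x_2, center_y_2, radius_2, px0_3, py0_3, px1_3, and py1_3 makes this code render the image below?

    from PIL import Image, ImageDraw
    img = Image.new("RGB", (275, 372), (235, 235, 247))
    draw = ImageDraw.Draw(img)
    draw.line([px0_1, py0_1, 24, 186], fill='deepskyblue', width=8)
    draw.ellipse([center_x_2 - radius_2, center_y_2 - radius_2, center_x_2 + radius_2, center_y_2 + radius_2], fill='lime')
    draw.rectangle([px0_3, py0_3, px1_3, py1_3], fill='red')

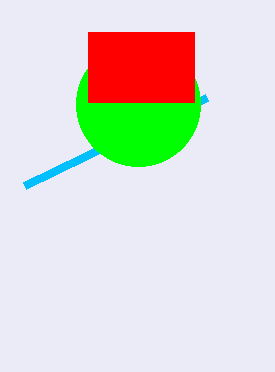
px0_1 = 206
py0_1 = 98
center_x_2 = 138
center_y_2 = 104
radius_2 = 62
px0_3 = 88
py0_3 = 32
px1_3 = 194
py1_3 = 102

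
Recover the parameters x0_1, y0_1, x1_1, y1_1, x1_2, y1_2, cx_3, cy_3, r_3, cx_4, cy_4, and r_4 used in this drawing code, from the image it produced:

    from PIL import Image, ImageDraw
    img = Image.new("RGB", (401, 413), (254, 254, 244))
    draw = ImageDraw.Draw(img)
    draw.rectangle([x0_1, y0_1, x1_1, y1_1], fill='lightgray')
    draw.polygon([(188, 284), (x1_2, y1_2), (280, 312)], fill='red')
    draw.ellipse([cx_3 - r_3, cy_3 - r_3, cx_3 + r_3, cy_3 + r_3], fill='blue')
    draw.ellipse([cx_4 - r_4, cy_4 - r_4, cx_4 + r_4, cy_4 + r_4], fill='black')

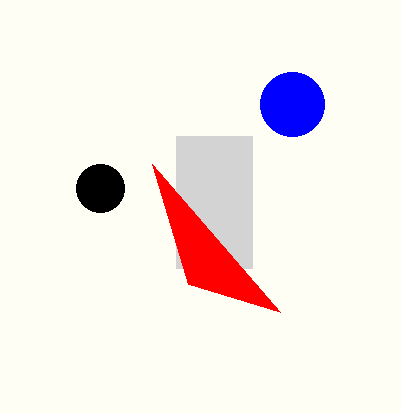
x0_1 = 176, y0_1 = 136, x1_1 = 252, y1_1 = 268, x1_2 = 152, y1_2 = 164, cx_3 = 292, cy_3 = 104, r_3 = 32, cx_4 = 100, cy_4 = 188, r_4 = 24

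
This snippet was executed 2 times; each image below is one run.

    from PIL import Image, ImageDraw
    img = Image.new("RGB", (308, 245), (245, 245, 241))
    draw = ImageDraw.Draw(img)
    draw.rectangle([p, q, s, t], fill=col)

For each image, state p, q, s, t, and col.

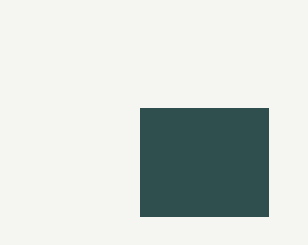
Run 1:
p = 140; q = 108; s = 268; t = 216; col = 'darkslategray'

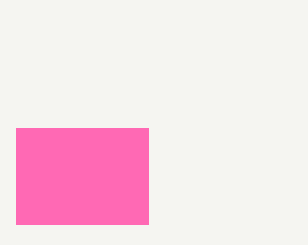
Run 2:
p = 16; q = 128; s = 148; t = 224; col = 'hotpink'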